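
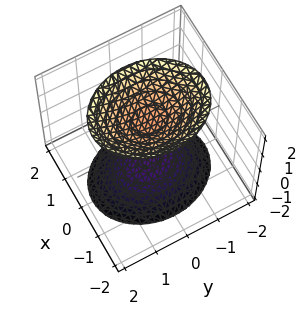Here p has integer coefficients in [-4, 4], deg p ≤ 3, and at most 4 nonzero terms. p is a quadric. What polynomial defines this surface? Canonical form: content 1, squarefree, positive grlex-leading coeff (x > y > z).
3*x^2 + 2*y^2 - 2*z^2 + 3

(a) There are 2 components. Treating them together as one polynomial.
(b) Degree: two sheets facing apart; a quadric, so deg p = 2.
(c) Symmetries: it's symmetric under y → −y, forcing even powers of y; the z ↦ −z reflection is a symmetry, so z appears only in even powers; mirror symmetry x ↦ −x ⇒ only even powers of x.
(d) Reading off the gridlines: it misses every integer gridline on the x-axis; the surface avoids every integer y-axis point in the box.
(e) Together with the visible shape, these determine p as stated.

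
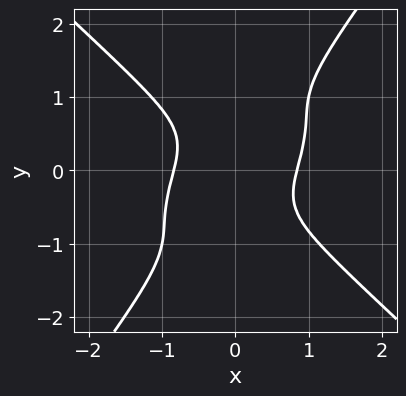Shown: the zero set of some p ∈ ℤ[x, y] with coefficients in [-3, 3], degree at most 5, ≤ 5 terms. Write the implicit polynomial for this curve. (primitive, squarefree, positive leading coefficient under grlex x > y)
2*x^4 - 2*x^3*y + 3*x*y^3 - 2*y^4 - 1

First, degree: no degree-3 curve has this shape, so deg p = 4.
Then, observable constraints: no y-intercept at any integer in the box.
Finally, assembling these constraints gives the stated polynomial.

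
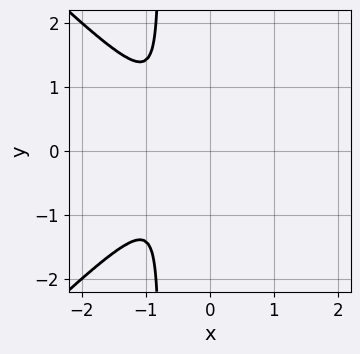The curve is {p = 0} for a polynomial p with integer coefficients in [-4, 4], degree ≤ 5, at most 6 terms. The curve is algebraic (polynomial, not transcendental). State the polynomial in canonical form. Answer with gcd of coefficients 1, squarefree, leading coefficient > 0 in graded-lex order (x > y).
2*x^4 - 2*x^2*y^2 + x*y^2 + 2*y^2

Degree: no degree-3 curve has this shape, so deg p = 4.
Symmetries: the y ↦ −y reflection is a symmetry, so y appears only in even powers.
Fitting integer coefficients to these (and the overall shape) gives p.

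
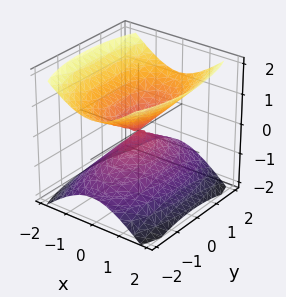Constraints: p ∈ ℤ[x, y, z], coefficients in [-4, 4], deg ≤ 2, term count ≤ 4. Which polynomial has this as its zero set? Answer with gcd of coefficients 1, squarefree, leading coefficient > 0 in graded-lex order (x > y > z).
3*x^2 + y^2 - 3*z^2

(a) I count 2 distinct pieces. Treating them together as one polynomial.
(b) Degree: two nappes meeting at a single point; a quadric, so deg p = 2.
(c) Symmetries: mirror symmetry z ↦ −z ⇒ only even powers of z; it's symmetric under y → −y, forcing even powers of y; the x ↦ −x reflection is a symmetry, so x appears only in even powers.
(d) Checking where it meets the axes: it crosses the z-axis at the gridline z = 0; it meets the x-axis at x = 0 (among the integer gridlines).
(e) Solving for integer coefficients yields p as stated.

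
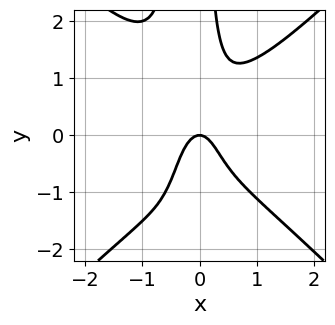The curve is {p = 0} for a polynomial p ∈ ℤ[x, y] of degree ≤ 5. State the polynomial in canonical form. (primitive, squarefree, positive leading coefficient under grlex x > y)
3*x^4 - 3*x^2*y^2 - x*y^2 + 3*x^2 + y

(a) Degree: the shape is more complex than any degree-3 curve, so deg p = 4.
(b) Against the integer gridlines: it meets the x-axis at x = 0 (among the integer gridlines); one y-axis crossing is at y = 0.
(c) Solving for integer coefficients yields p as stated.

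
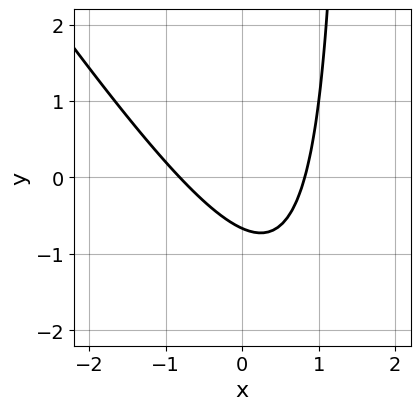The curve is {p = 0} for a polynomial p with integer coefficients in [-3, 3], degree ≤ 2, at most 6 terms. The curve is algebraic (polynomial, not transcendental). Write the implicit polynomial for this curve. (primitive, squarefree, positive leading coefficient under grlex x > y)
First, deg p = 2. The shape is more complex than any degree-1 curve.
Finally, the integer polynomial consistent with all of this is the stated p.

3*x^2 + 2*x*y - 3*y - 2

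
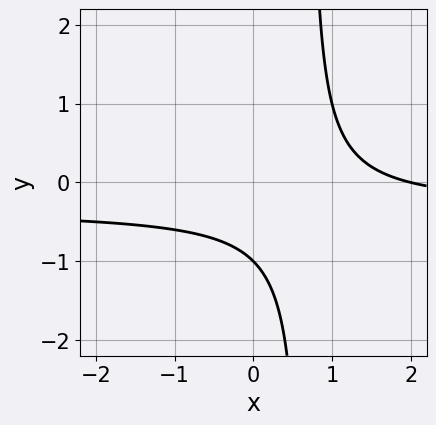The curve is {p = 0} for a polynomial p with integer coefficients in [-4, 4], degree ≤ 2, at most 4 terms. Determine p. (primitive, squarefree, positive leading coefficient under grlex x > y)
3*x*y + x - 2*y - 2

1. The degree is 2 — a generic line meets the curve in up to 2 points.
2. Against the integer gridlines: it meets the y-axis at y = -1 (among the integer gridlines); one x-axis crossing is at x = 2.
3. Putting this together gives p.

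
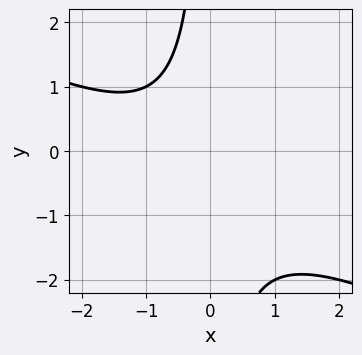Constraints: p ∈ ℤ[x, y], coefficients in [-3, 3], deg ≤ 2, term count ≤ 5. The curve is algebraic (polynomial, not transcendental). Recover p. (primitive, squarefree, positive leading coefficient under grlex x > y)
x^2 + 2*x*y + x + 2

First, degree: a generic line meets the curve in up to 2 points, so deg p = 2.
Next, from the axis intercepts and sections: no x-intercept at any integer in the box; the curve avoids every integer y-axis point in the box.
Finally, solving for integer coefficients yields p as stated.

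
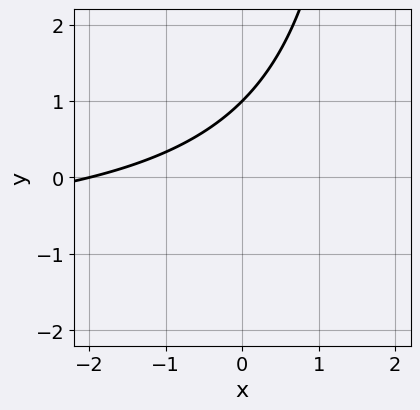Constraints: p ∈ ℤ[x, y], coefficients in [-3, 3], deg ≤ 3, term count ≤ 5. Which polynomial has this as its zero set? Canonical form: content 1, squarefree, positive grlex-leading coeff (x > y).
x*y + x - 2*y + 2

1. deg p = 2.
2. From the visible intercepts: one x-axis crossing is at x = -2; one y-axis crossing is at y = 1.
3. The integer polynomial consistent with all of this is the stated p.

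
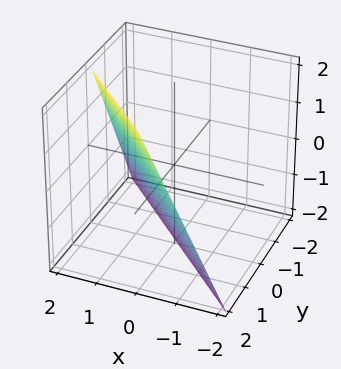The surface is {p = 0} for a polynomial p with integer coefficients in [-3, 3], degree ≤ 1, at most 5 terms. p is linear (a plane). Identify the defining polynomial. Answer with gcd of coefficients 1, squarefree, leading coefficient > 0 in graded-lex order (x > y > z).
The degree is 1 — the surface is flat (a plane).
Observable constraints: one x-axis crossing is at x = 1; one y-axis crossing is at y = 1; it meets the z-axis at z = -2 (among the integer gridlines).
Together with the visible shape, these determine p as stated.

2*x + 2*y - z - 2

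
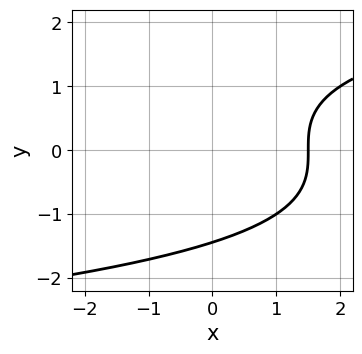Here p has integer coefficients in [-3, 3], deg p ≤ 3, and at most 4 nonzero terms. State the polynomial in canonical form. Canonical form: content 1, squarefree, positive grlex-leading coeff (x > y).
y^3 - 2*x + 3

First, deg p = 3.
Finally, putting this together gives p.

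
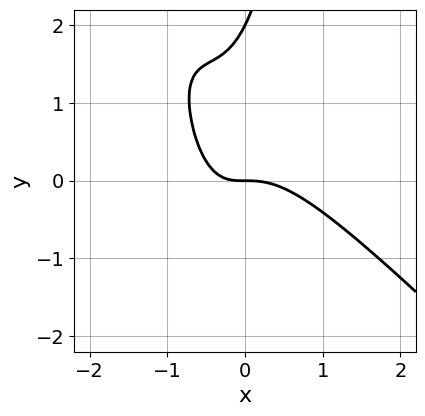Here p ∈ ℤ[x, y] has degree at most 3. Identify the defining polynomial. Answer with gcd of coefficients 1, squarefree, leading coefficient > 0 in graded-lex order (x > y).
3*x^3 + 3*x^2*y + 2*x*y - y^2 + 2*y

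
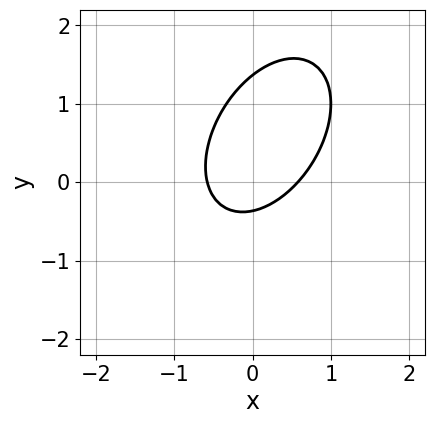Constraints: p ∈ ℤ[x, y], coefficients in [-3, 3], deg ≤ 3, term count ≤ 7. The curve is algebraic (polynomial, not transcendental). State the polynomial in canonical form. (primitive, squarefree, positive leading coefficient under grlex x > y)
1. The degree is 2 — a generic line meets the curve in up to 2 points.
2. Putting this together gives p.

3*x^2 - 2*x*y + 2*y^2 - 2*y - 1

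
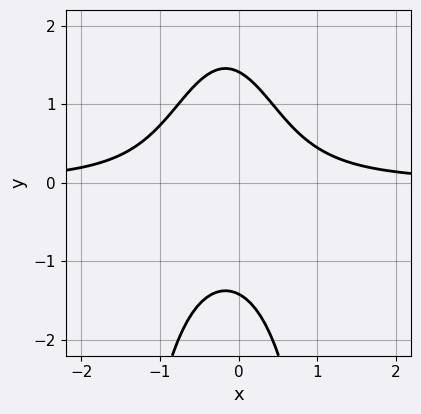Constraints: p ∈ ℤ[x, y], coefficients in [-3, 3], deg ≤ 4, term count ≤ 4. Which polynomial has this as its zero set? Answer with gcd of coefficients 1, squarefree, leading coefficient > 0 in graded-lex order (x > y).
1. Degree: the shape is more complex than any degree-2 curve, so deg p = 3.
2. Against the integer gridlines: no x-intercept at any integer in the box.
3. These observations pin down the coefficients.

3*x^2*y + x*y + y^2 - 2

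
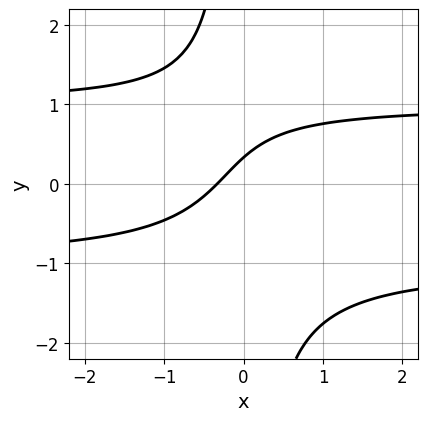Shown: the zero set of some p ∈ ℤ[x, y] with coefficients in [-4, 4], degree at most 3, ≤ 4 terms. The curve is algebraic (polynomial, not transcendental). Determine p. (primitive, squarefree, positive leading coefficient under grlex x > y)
3*x*y^2 - 3*x + 3*y - 1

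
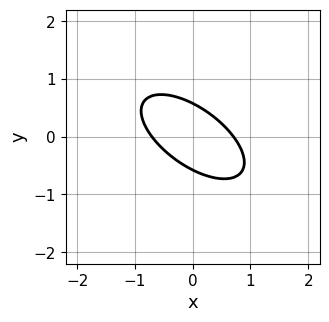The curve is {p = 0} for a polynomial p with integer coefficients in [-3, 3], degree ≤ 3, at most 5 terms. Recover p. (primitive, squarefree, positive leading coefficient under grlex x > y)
First, the degree is 2 — a generic line meets the curve in up to 2 points.
Finally, the integer polynomial consistent with all of this is the stated p.

2*x^2 + 3*x*y + 3*y^2 - 1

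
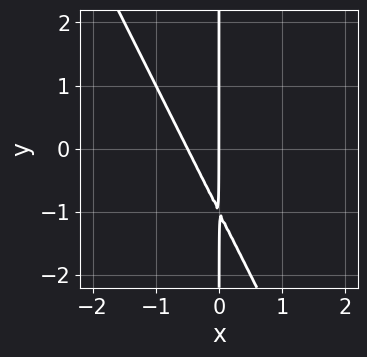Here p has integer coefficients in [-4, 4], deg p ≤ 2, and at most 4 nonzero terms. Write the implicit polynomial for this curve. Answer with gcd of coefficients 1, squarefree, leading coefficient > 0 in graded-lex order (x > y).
(a) deg p = 2.
(b) Checking where it meets the axes: every point of the y-axis in the box is on the curve; one x-axis crossing is at x = 0.
(c) The integer polynomial consistent with all of this is the stated p.

2*x^2 + x*y + x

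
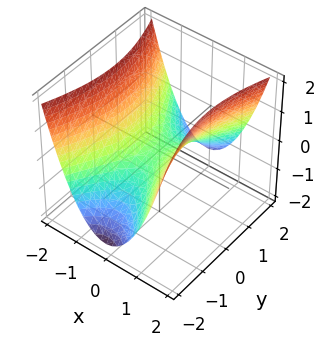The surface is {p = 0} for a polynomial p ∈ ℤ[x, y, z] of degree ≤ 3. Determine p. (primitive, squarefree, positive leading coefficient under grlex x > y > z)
(a) The degree is 2 — a saddle surface; a quadric.
(b) Symmetries: mirror symmetry x ↦ −x ⇒ only even powers of x; mirror symmetry y ↦ −y ⇒ only even powers of y.
(c) Observable constraints: it crosses the y-axis at the gridline y = 0; it crosses the x-axis at the gridline x = 0; it crosses the z-axis at the gridline z = 0.
(d) The integer polynomial consistent with all of this is the stated p.

3*x^2 - y^2 - 3*z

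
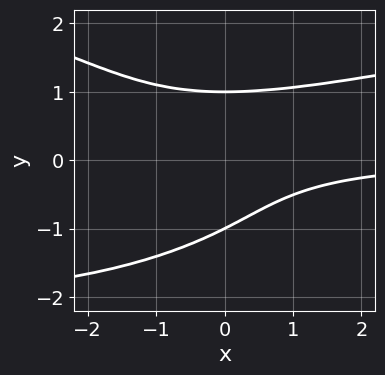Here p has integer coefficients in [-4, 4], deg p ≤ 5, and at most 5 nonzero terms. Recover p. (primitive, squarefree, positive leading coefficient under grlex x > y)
deg p = 4. No degree-3 curve has this shape.
Checking where it meets the axes: the curve avoids every integer x-axis point in the box; the y-axis gridline crossings are at y ∈ {-1, 1}.
Matching integer coefficients to the picture gives p.

3*y^4 - x^2*y + 3*x*y^2 - 3*x*y - 3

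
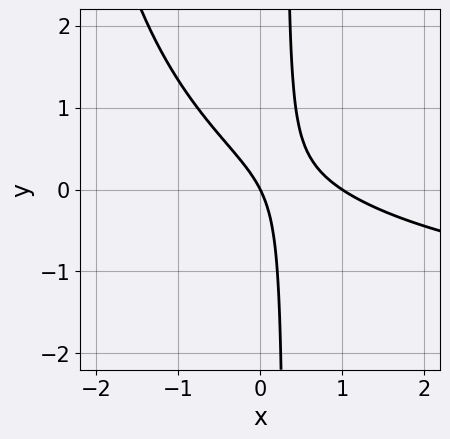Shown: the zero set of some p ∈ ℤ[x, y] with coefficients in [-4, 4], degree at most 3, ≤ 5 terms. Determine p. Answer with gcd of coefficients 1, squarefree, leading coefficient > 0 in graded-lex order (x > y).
deg p = 3.
Against the integer gridlines: among the integer gridlines, it crosses the x-axis at x ∈ {0, 1}; one y-axis crossing is at y = 0.
Fitting integer coefficients to these (and the overall shape) gives p.

x^2*y + 2*x^2 + 3*x*y - 2*x - y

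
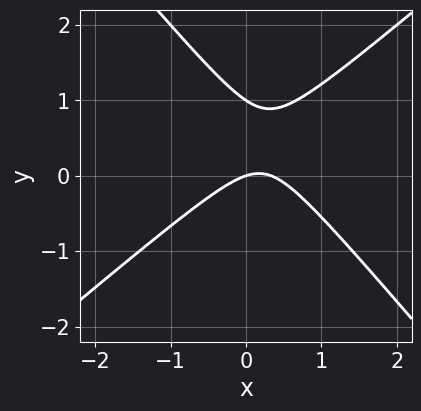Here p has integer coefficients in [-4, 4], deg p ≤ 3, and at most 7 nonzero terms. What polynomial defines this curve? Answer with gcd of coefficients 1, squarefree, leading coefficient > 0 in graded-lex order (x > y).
1. deg p = 2.
2. Against the integer gridlines: among the integer gridlines, it crosses the y-axis at y ∈ {0, 1}; it crosses the x-axis at the gridline x = 0.
3. Matching integer coefficients to the picture gives p.

3*x^2 - x*y - 3*y^2 - x + 3*y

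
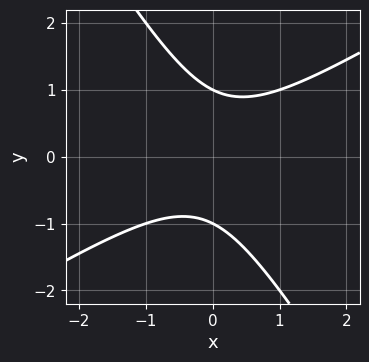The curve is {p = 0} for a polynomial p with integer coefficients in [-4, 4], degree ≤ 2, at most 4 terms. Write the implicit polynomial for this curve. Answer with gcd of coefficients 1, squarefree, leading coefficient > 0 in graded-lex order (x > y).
x^2 - x*y - y^2 + 1

Degree: a generic line meets the curve in up to 2 points, so deg p = 2.
Observable constraints: the curve avoids every integer x-axis point in the box; the y-axis gridline crossings are at y ∈ {-1, 1}.
Putting this together gives p.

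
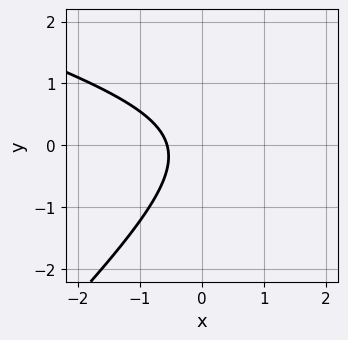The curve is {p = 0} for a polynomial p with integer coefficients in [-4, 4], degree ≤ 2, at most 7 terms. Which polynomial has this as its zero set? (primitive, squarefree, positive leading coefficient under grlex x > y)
(a) deg p = 2. A generic line meets the curve in up to 2 points.
(b) Checking where it meets the axes: the curve avoids every integer y-axis point in the box.
(c) The integer polynomial consistent with all of this is the stated p.

x^2 + 2*x*y - 3*y^2 - 3*x - 2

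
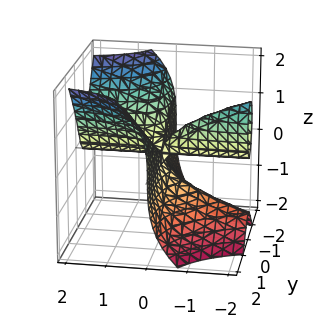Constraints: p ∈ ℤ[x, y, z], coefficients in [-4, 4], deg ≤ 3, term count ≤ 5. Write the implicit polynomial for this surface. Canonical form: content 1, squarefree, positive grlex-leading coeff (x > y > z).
3*x*y^2 - z^3 - x*z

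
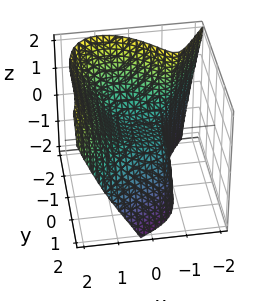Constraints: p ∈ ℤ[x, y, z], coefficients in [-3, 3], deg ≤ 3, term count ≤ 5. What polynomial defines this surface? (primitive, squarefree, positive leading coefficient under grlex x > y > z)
2*x^3 - y^3 + x^2 - 3*x*z - 3*z

First, degree: the shape is more complex than any degree-2 surface, so deg p = 3.
Next, against the integer gridlines: one x-axis crossing is at x = 0; it meets the y-axis at y = 0 (among the integer gridlines).
Finally, fitting integer coefficients to these (and the overall shape) gives p.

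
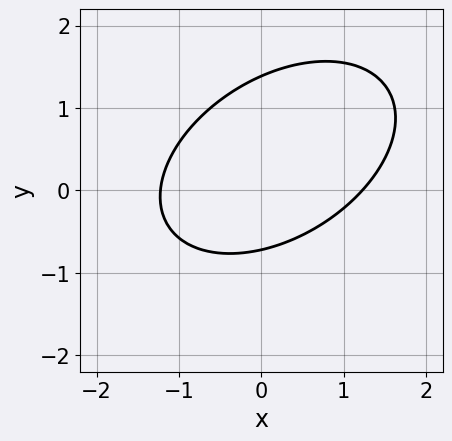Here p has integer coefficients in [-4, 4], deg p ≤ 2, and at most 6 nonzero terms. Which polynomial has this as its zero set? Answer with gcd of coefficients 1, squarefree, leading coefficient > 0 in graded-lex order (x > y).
Degree: a generic line meets the curve in up to 2 points, so deg p = 2.
Matching integer coefficients to the picture gives p.

2*x^2 - 2*x*y + 3*y^2 - 2*y - 3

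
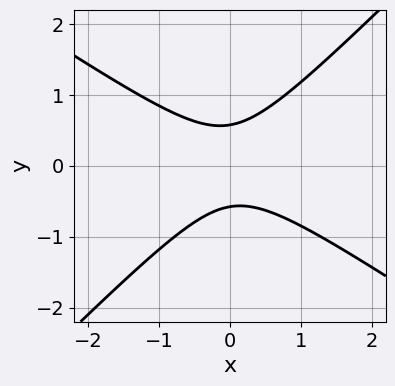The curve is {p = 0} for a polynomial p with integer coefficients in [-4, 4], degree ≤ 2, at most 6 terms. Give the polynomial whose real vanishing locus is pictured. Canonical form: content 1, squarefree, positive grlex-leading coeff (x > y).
Degree: no degree-1 curve has this shape, so deg p = 2.
From the visible intercepts: no x-intercept at any integer in the box.
Matching integer coefficients to the picture gives p.

2*x^2 + x*y - 3*y^2 + 1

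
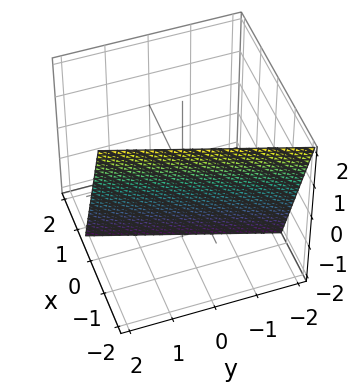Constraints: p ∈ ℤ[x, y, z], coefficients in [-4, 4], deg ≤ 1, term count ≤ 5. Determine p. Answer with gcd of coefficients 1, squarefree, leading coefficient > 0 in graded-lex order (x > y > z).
3*x - y + z + 2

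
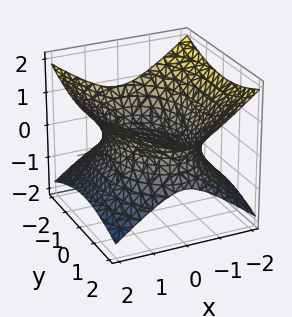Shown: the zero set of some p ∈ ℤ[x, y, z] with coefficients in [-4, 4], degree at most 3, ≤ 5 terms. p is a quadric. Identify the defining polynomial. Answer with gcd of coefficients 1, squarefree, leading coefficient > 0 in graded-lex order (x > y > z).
2*x^2 + y^2 - 3*z^2 - 3

First, degree: an hourglass — one-sheet hyperboloid; a quadric, so deg p = 2.
Then, symmetries: the z ↦ −z reflection is a symmetry, so z appears only in even powers; the x ↦ −x reflection is a symmetry, so x appears only in even powers; mirror symmetry y ↦ −y ⇒ only even powers of y.
Next, reading off the gridlines: no z-intercept at any integer in the box.
Finally, the integer polynomial consistent with all of this is the stated p.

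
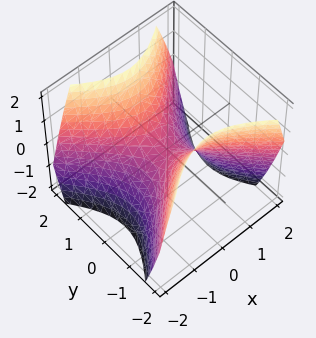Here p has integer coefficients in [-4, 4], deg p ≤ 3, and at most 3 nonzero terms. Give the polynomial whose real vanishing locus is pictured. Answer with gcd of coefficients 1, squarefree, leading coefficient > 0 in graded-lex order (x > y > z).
x^2 - y^2 + z

1. Degree: a hyperbolic paraboloid; a quadric, so deg p = 2.
2. Symmetries: the x ↦ −x reflection is a symmetry, so x appears only in even powers; the y ↦ −y reflection is a symmetry, so y appears only in even powers.
3. Against the integer gridlines: one z-axis crossing is at z = 0; one y-axis crossing is at y = 0; it crosses the x-axis at the gridline x = 0.
4. Putting this together gives p.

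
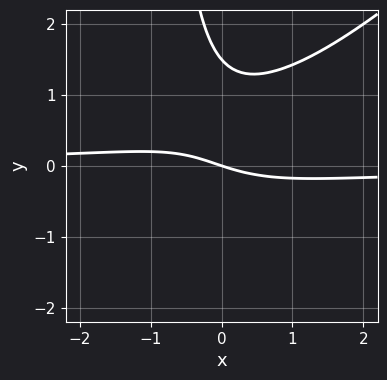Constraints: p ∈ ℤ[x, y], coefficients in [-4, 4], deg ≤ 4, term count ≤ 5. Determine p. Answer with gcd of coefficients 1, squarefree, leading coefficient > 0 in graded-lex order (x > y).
2*x^2*y - 2*x*y^2 - 2*y^2 + x + 3*y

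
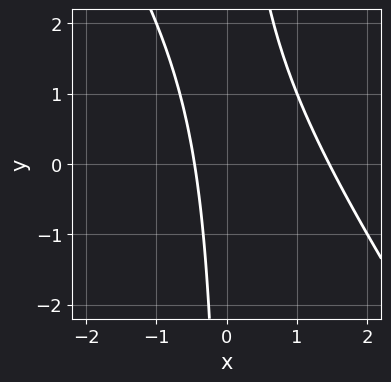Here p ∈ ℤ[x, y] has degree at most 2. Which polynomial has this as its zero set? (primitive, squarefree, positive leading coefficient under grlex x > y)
3*x^2 + 2*x*y - 3*x - 2

(a) deg p = 2.
(b) Checking where it meets the axes: the curve avoids every integer y-axis point in the box.
(c) Solving for integer coefficients yields p as stated.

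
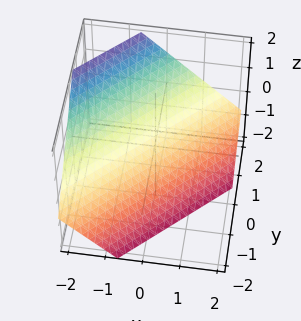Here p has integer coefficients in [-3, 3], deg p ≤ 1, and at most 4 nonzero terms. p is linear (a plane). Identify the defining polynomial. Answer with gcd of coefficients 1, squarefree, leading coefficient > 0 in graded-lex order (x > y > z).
3*x - 3*y + 3*z + 2

1. Degree: every cross-section is a straight line — this is a plane, so deg p = 1.
2. Solving for integer coefficients yields p as stated.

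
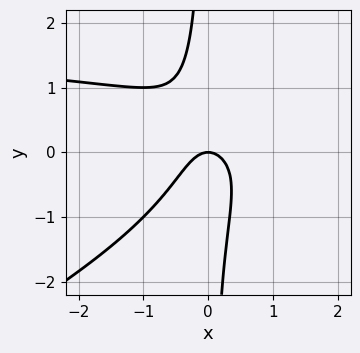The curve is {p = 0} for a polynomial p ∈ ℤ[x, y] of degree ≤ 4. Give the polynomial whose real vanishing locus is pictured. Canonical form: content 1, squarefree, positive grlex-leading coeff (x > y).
1. deg p = 3.
2. Against the integer gridlines: it meets the y-axis at y = 0 (among the integer gridlines); it meets the x-axis at x = 0 (among the integer gridlines).
3. Solving for integer coefficients yields p as stated.

x^2*y - 2*x*y^2 - 2*x^2 - y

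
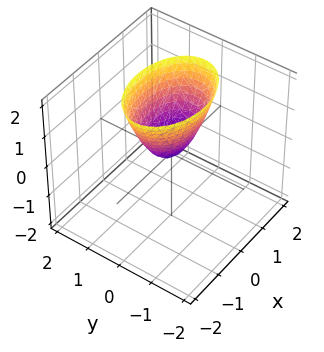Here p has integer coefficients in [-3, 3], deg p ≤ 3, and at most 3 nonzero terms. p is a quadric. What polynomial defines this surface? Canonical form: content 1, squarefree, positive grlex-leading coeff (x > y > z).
(a) Degree: a paraboloid; a quadric, so deg p = 2.
(b) Symmetries: mirror symmetry x ↦ −x ⇒ only even powers of x; the y ↦ −y reflection is a symmetry, so y appears only in even powers.
(c) Checking where it meets the axes: it crosses the x-axis at the gridline x = 0; it crosses the z-axis at the gridline z = 0; one y-axis crossing is at y = 0.
(d) These observations pin down the coefficients.

x^2 + 2*y^2 - z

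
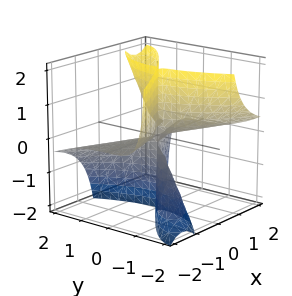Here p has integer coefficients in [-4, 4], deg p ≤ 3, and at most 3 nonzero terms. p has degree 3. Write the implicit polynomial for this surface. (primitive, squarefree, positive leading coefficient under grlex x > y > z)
1. The picture has 2 separate pieces. They look like related sheets of one shape, so recover p as a whole.
2. Degree: a generic line meets the surface in up to 3 points, so deg p = 3.
3. Checking where it meets the axes: one y-axis crossing is at y = 0; the visible x-axis segment lies entirely on the surface; the visible z-axis segment lies entirely on the surface.
4. Together with the visible shape, these determine p as stated.

2*x^2*z - 3*x*y*z + y^3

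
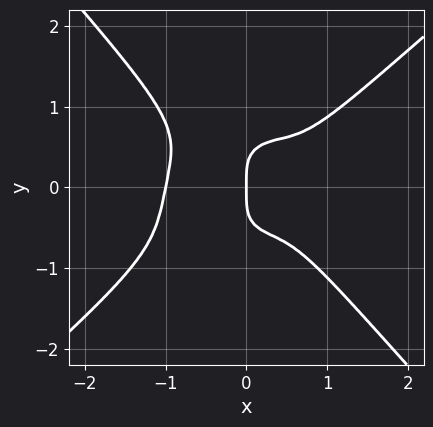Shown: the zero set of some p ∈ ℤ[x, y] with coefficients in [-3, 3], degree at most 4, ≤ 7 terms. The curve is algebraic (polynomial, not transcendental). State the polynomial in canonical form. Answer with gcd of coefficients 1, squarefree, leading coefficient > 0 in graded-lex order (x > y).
2*x^4 - x^3*y - 2*y^4 - x^2 + x

Degree: no degree-3 curve has this shape, so deg p = 4.
Reading off the gridlines: the x-axis gridline crossings are at x ∈ {-1, 0}; it meets the y-axis at y = 0 (among the integer gridlines).
Putting this together gives p.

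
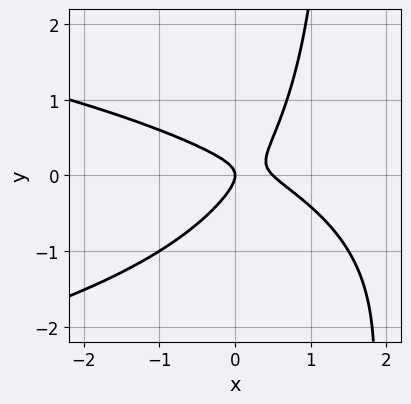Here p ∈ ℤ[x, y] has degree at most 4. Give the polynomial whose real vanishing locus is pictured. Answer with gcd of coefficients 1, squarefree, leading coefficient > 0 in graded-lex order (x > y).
2*x*y^2 + 2*x^2 + 2*x*y - 3*y^2 - x

1. Degree: a generic line meets the curve in up to 3 points, so deg p = 3.
2. Checking where it meets the axes: it meets the y-axis at y = 0 (among the integer gridlines); one x-axis crossing is at x = 0.
3. The integer polynomial consistent with all of this is the stated p.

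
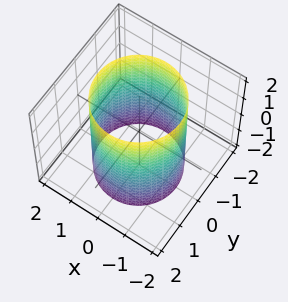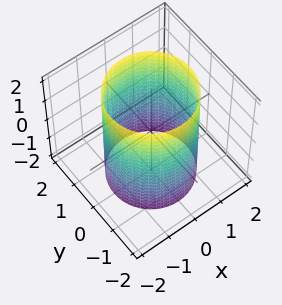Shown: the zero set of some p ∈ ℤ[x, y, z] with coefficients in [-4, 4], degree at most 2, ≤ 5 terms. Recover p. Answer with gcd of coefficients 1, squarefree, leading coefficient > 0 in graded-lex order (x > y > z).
x^2 + y^2 - 2

First, deg p = 2.
Then, symmetries: it's symmetric under z → −z, forcing even powers of z; every cross-section ⟂ z is a circle, so x, y appear only via x² + y².
Next, observable constraints: it misses every integer gridline on the z-axis; a circular section at z = -1 has radius between 1 and 2.
Finally, assembling these constraints gives the stated polynomial.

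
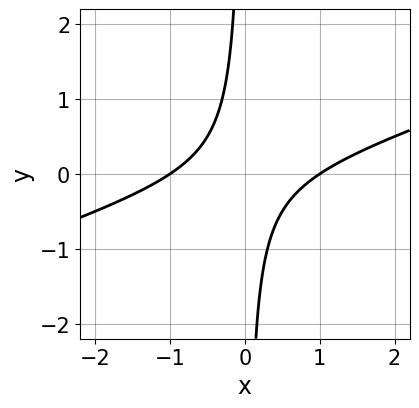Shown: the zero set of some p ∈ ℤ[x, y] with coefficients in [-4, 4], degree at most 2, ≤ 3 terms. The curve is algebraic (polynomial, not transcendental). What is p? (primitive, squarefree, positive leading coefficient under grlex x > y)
Degree: a generic line meets the curve in up to 2 points, so deg p = 2.
Reading off the gridlines: the curve avoids every integer y-axis point in the box; the x-axis gridline crossings are at x ∈ {-1, 1}.
Putting this together gives p.

x^2 - 3*x*y - 1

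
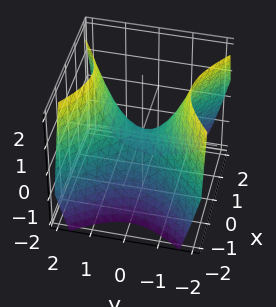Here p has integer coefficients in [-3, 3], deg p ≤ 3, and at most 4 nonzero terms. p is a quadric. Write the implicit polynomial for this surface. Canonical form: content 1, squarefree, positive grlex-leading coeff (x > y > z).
First, the degree is 2 — a saddle surface; a quadric.
Then, symmetries: mirror symmetry x ↦ −x ⇒ only even powers of x; mirror symmetry y ↦ −y ⇒ only even powers of y.
Then, reading off the gridlines: it crosses the z-axis at the gridline z = 0; one x-axis crossing is at x = 0; one y-axis crossing is at y = 0.
Finally, these observations pin down the coefficients.

x^2 - y^2 + z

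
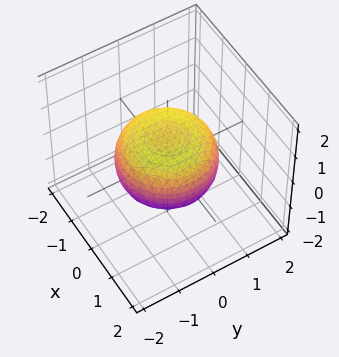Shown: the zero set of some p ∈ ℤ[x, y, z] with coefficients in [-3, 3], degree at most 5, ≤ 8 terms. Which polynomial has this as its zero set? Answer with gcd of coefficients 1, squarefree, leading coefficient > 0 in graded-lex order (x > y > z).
deg p = 4.
Symmetries: the z-axis is an axis of rotation, so x and y enter only as x² + y².
Checking where it meets the axes: a circular section at z = 0 has radius between 1 and 2.
The integer polynomial consistent with all of this is the stated p.

x^4 + 2*x^2*y^2 + y^4 - x^2 - y^2 + 2*z^2 - 1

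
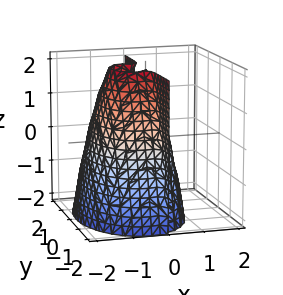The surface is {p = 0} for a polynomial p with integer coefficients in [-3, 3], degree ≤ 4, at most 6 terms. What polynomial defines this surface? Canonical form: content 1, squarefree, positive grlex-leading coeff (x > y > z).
(a) The picture has 2 separate pieces.
(b) Degree: a generic line meets the surface in up to 3 points, so deg p = 3.
(c) From the visible intercepts: the visible y-axis segment lies entirely on the surface; one x-axis crossing is at x = 0.
(d) Together with the visible shape, these determine p as stated.

2*x^3 + x*y^2 + 2*x^2 + x*z - 2*x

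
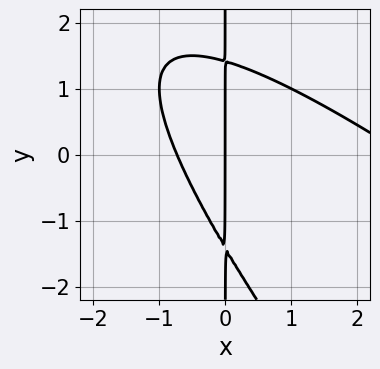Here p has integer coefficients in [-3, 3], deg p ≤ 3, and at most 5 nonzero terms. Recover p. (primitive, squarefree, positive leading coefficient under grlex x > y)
Degree: no degree-2 curve has this shape, so deg p = 3.
From the visible intercepts: one x-axis crossing is at x = 0; the visible y-axis segment lies entirely on the curve.
Solving for integer coefficients yields p as stated.

x^3 + 2*x^2*y + x*y^2 - 2*x^2 - 2*x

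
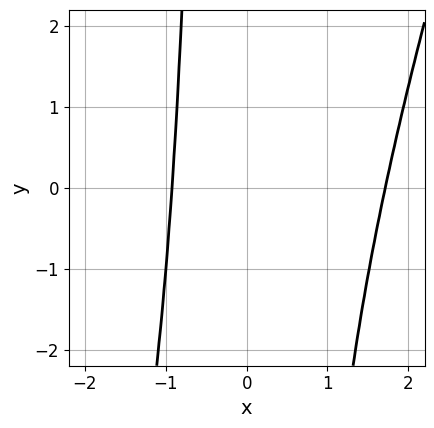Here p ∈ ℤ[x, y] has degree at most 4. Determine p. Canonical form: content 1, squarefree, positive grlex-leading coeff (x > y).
3*x^4 - x^3*y - 3*x^3 - 3*x^2 - 2

1. The degree is 4 — the shape is more complex than any degree-3 curve.
2. Observable constraints: it misses every integer gridline on the y-axis.
3. Matching integer coefficients to the picture gives p.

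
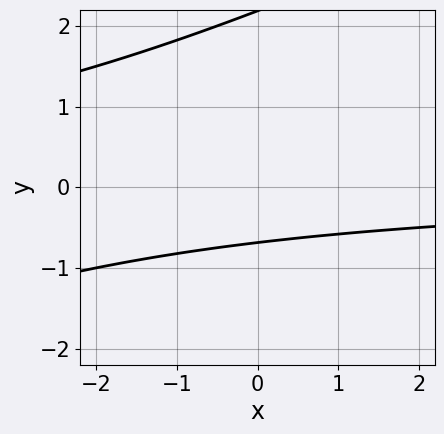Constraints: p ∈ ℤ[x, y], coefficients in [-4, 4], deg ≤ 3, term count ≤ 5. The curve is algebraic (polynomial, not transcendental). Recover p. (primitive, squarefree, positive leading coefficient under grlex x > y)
x*y - 2*y^2 + 3*y + 3

Degree: the shape is more complex than any degree-1 curve, so deg p = 2.
From the axis intercepts and sections: it misses every integer gridline on the x-axis.
The integer polynomial consistent with all of this is the stated p.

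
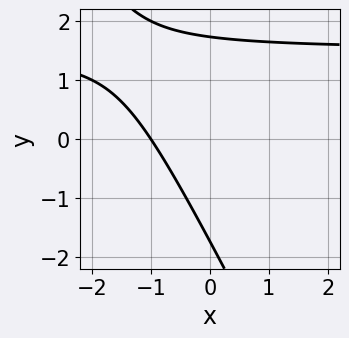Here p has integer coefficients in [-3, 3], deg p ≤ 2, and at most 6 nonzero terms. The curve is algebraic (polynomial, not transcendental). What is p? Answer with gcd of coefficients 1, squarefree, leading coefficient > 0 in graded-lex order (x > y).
2*x*y + y^2 - 3*x - 3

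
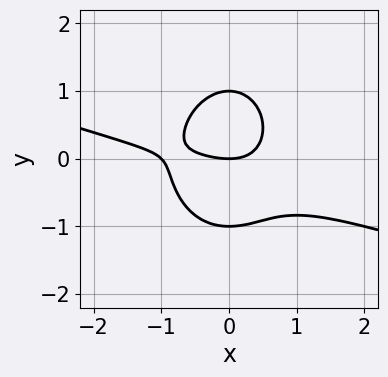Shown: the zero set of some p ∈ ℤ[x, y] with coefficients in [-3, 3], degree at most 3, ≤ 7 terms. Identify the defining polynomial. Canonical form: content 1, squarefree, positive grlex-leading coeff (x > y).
1. The degree is 3 — the shape is more complex than any degree-2 curve.
2. From the axis intercepts and sections: the x-axis gridline crossings are at x ∈ {-1, 0}; among the integer gridlines, it crosses the y-axis at y ∈ {-1, 0, 1}.
3. The integer polynomial consistent with all of this is the stated p.

x^3 + 3*x^2*y + 2*y^3 + x^2 - 2*y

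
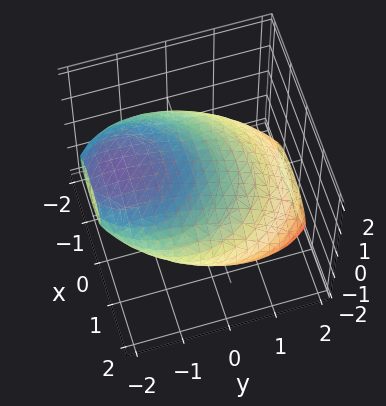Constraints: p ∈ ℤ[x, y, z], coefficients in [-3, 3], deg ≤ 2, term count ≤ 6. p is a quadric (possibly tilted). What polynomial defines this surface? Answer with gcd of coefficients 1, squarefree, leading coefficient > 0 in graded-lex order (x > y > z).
1. Degree: the shape is more complex than any degree-1 surface, so deg p = 2.
2. Putting this together gives p.

x^2 + y^2 + 2*y*z + 2*z^2 - 3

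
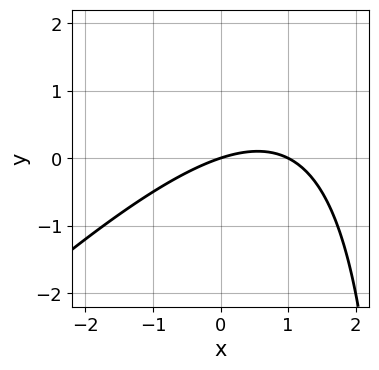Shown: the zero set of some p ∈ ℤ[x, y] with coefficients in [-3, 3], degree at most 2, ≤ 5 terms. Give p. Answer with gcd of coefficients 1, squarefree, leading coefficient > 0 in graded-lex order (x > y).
x^2 - x*y - x + 3*y

(a) The degree is 2 — a generic line meets the curve in up to 2 points.
(b) From the axis intercepts and sections: the x-axis gridline crossings are at x ∈ {0, 1}; it crosses the y-axis at the gridline y = 0.
(c) These observations pin down the coefficients.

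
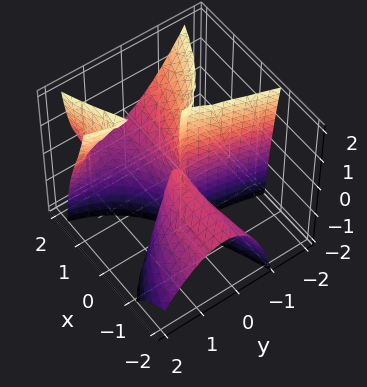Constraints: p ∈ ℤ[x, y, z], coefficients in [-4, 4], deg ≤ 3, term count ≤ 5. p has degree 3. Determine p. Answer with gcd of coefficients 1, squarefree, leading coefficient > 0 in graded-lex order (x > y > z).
1. deg p = 3. No degree-2 surface has this shape.
2. Against the integer gridlines: every point of the x-axis in the box is on the surface; one y-axis crossing is at y = 0; the visible z-axis segment lies entirely on the surface.
3. Solving for integer coefficients yields p as stated.

2*x^2*z - 3*x*y^2 - 2*x*y*z + y^3 + 3*x*y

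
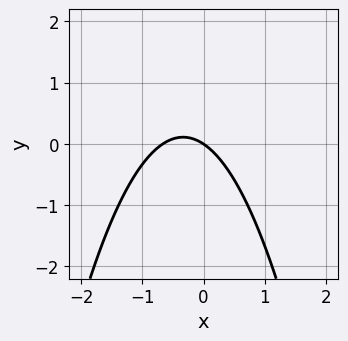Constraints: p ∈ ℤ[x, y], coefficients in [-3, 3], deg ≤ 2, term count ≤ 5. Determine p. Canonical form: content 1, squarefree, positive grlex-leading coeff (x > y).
First, degree: a generic line meets the curve in up to 2 points, so deg p = 2.
Next, checking where it meets the axes: one y-axis crossing is at y = 0; one x-axis crossing is at x = 0.
Finally, the integer polynomial consistent with all of this is the stated p.

3*x^2 + 2*x + 3*y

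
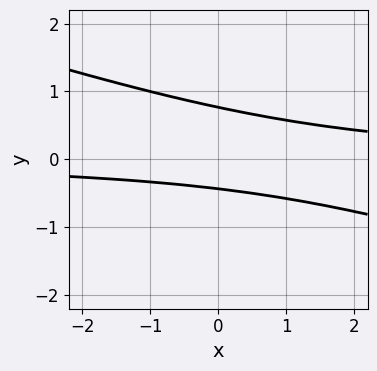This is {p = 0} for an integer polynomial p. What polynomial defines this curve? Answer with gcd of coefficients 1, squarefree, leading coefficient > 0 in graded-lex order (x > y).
x*y + 3*y^2 - y - 1

The degree is 2 — the shape is more complex than any degree-1 curve.
From the axis intercepts and sections: the curve avoids every integer x-axis point in the box.
Together with the visible shape, these determine p as stated.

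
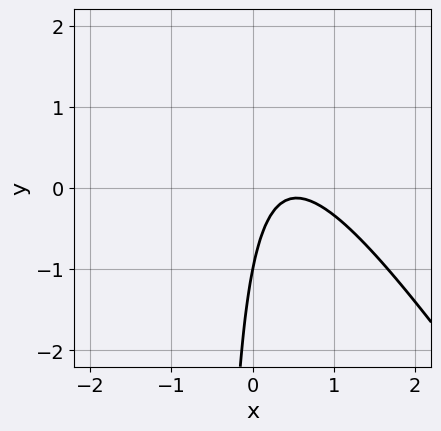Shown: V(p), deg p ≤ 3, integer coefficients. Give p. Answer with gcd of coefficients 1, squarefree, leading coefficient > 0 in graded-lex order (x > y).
First, deg p = 2. The shape is more complex than any degree-1 curve.
Then, observable constraints: one y-axis crossing is at y = -1; the curve avoids every integer x-axis point in the box.
Finally, fitting integer coefficients to these (and the overall shape) gives p.

3*x^2 + 2*x*y - 3*x + y + 1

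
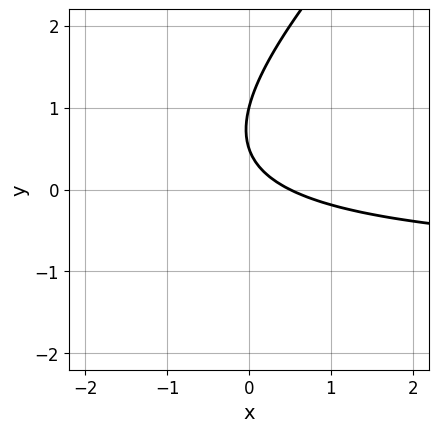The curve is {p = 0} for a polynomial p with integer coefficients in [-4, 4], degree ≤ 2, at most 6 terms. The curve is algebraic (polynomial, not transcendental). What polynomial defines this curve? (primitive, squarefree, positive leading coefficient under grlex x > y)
First, the degree is 2 — no degree-1 curve has this shape.
Then, from the axis intercepts and sections: it crosses the y-axis at the gridline y = 1.
Finally, matching integer coefficients to the picture gives p.

2*x*y - 2*y^2 + 2*x + 3*y - 1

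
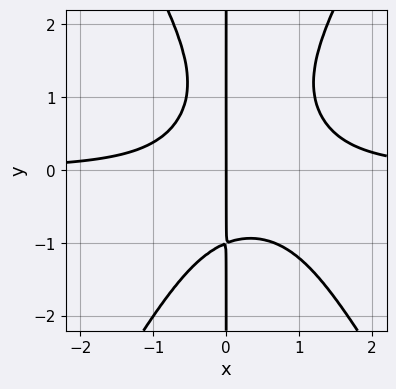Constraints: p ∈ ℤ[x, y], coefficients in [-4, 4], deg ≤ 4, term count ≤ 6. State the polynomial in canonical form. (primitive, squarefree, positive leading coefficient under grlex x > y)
1. The degree is 4 — a generic line meets the curve in up to 4 points.
2. Reading off the gridlines: every point of the y-axis in the box is on the curve; it meets the x-axis at x = 0 (among the integer gridlines).
3. Assembling these constraints gives the stated polynomial.

3*x^3*y - x*y^3 - 2*x^2*y + x*y^2 - 2*x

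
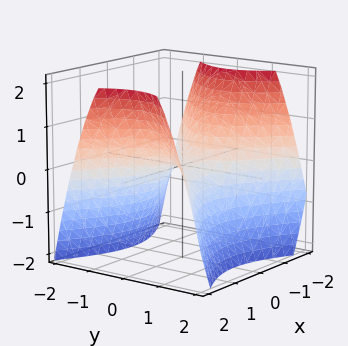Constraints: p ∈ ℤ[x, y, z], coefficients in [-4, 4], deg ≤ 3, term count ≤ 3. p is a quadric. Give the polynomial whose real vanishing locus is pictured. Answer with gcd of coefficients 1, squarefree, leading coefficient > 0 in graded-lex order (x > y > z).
2*x^2 - 3*y^2 - 3*z

(a) deg p = 2.
(b) Symmetries: it's symmetric under y → −y, forcing even powers of y; mirror symmetry x ↦ −x ⇒ only even powers of x.
(c) Reading off the gridlines: one z-axis crossing is at z = 0; it crosses the x-axis at the gridline x = 0; one y-axis crossing is at y = 0.
(d) Matching integer coefficients to the picture gives p.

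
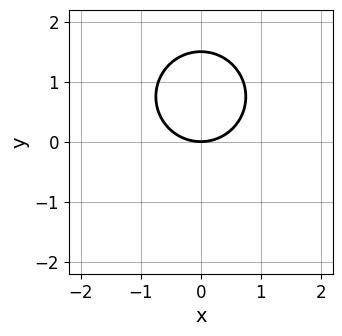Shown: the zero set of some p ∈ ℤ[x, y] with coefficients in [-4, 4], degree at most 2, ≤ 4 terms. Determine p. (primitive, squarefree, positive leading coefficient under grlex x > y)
First, degree: a generic line meets the curve in up to 2 points, so deg p = 2.
Then, symmetries: mirror symmetry x ↦ −x ⇒ only even powers of x.
Next, from the axis intercepts and sections: one x-axis crossing is at x = 0; it crosses the y-axis at the gridline y = 0.
Finally, together with the visible shape, these determine p as stated.

2*x^2 + 2*y^2 - 3*y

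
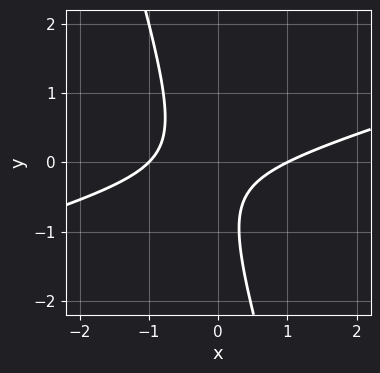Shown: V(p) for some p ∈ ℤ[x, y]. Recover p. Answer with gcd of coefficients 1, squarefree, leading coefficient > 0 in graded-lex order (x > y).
1. deg p = 2.
2. From the visible intercepts: it misses every integer gridline on the y-axis; among the integer gridlines, it crosses the x-axis at x ∈ {-1, 1}.
3. Fitting integer coefficients to these (and the overall shape) gives p.

x^2 - 3*x*y - y^2 - y - 1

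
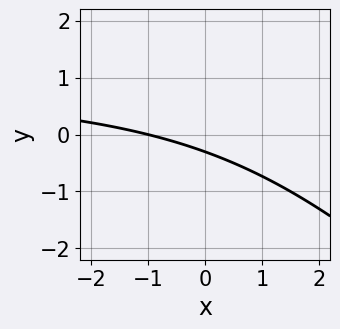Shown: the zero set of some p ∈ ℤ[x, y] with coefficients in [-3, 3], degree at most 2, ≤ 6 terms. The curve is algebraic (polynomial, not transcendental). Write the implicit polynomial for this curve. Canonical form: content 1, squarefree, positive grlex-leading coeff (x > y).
First, degree: the shape is more complex than any degree-1 curve, so deg p = 2.
Then, observable constraints: it crosses the x-axis at the gridline x = -1.
Finally, putting this together gives p.

x*y + y^2 - x - 3*y - 1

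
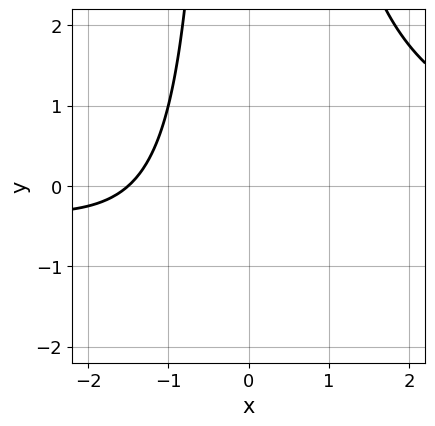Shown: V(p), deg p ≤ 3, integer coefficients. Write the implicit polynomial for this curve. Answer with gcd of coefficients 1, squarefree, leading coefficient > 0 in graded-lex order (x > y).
(a) deg p = 3. The shape is more complex than any degree-2 curve.
(b) From the visible intercepts: it misses every integer gridline on the y-axis.
(c) Putting this together gives p.

x^2*y - 2*x - 3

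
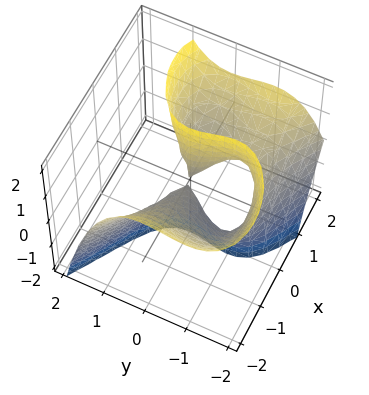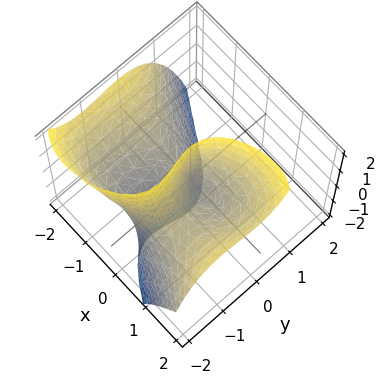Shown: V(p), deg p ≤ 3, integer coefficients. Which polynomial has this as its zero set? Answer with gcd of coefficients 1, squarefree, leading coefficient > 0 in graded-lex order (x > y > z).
deg p = 3. The shape is more complex than any degree-2 surface.
From the visible intercepts: one y-axis crossing is at y = 0; one x-axis crossing is at x = 0.
Matching integer coefficients to the picture gives p. Check: (0, 0, 1) on the z-axis lies on the surface, and p(0, 0, 1) = 0. ✓

x^3 + 2*y^3 - 3*x*z + 3*y^2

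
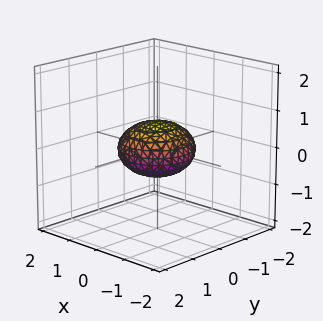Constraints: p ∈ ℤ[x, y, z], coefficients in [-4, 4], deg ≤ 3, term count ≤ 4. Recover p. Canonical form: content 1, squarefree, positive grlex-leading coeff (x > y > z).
1. The degree is 2 — the shape is more complex than any degree-1 surface.
2. Symmetries: every cross-section ⟂ z is a circle, so x, y appear only via x² + y².
3. Observable constraints: among the integer gridlines, it crosses the y-axis at y ∈ {-1, 1}; among the integer gridlines, it crosses the x-axis at x ∈ {-1, 1}; a circular section at z = 0 has radius exactly 1.
4. Matching integer coefficients to the picture gives p.

x^2 + y^2 + 2*z^2 - 1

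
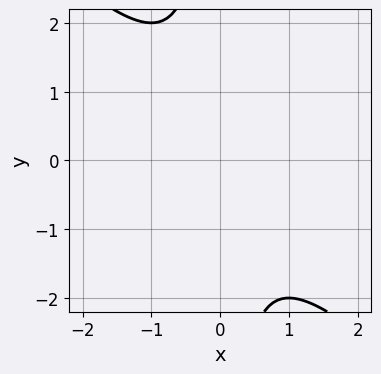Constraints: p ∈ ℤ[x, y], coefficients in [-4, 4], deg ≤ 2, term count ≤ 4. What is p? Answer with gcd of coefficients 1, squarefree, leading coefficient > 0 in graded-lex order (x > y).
First, deg p = 2. No degree-1 curve has this shape.
Next, against the integer gridlines: it misses every integer gridline on the y-axis; it misses every integer gridline on the x-axis.
Finally, together with the visible shape, these determine p as stated.

x^2 + x*y + 1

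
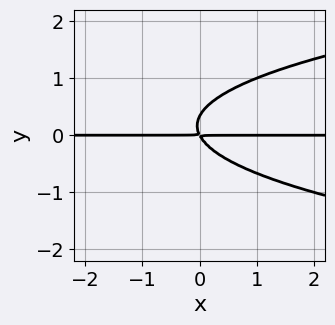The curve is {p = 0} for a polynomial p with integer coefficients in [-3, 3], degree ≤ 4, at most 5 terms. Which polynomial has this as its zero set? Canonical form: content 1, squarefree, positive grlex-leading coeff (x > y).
1. The degree is 3 — the shape is more complex than any degree-2 curve.
2. From the visible intercepts: the visible x-axis segment lies entirely on the curve.
3. Together with the visible shape, these determine p as stated.

3*y^3 - 2*x*y - y^2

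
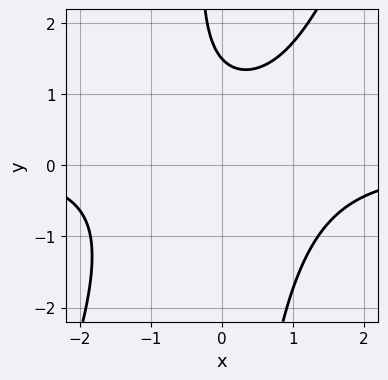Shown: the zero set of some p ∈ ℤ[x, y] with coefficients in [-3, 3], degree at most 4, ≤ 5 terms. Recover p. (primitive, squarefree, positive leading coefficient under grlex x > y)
2*x^2*y - x*y^2 - 2*y + 3

The degree is 3 — a generic line meets the curve in up to 3 points.
From the visible intercepts: no x-intercept at any integer in the box.
Fitting integer coefficients to these (and the overall shape) gives p.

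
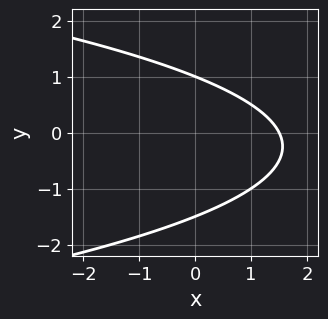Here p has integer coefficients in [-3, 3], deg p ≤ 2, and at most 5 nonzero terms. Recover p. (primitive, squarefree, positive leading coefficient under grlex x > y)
First, the degree is 2 — the shape is more complex than any degree-1 curve.
Next, reading off the gridlines: one y-axis crossing is at y = 1.
Finally, matching integer coefficients to the picture gives p.

2*y^2 + 2*x + y - 3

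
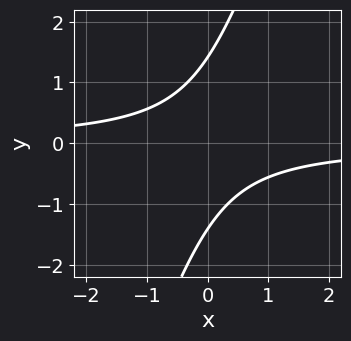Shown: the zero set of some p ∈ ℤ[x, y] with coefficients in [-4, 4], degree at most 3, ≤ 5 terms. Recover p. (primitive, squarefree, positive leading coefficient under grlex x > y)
3*x*y - y^2 + 2

(a) deg p = 2.
(b) Observable constraints: no x-intercept at any integer in the box.
(c) The integer polynomial consistent with all of this is the stated p.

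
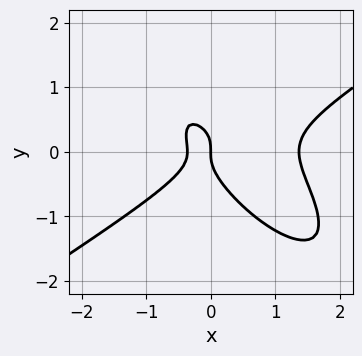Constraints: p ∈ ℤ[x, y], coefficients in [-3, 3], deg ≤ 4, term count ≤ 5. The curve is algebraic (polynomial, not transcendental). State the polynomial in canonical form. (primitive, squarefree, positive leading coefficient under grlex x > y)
First, degree: no degree-2 curve has this shape, so deg p = 3.
Next, reading off the gridlines: one x-axis crossing is at x = 0; it crosses the y-axis at the gridline y = 0.
Finally, these observations pin down the coefficients.

2*x^3 - 3*x*y^2 - 3*y^3 - 2*x^2 - x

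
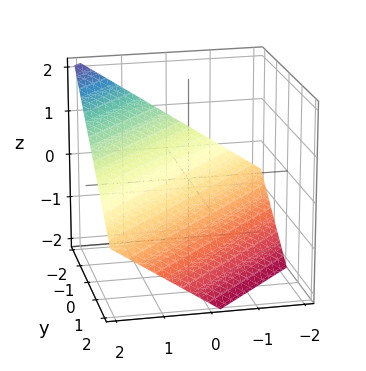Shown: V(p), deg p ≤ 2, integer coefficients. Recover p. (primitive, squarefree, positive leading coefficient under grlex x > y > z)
(a) Degree: the surface is flat (a plane), so deg p = 1.
(b) From the axis intercepts and sections: it meets the y-axis at y = -1 (among the integer gridlines); one x-axis crossing is at x = 1.
(c) These observations pin down the coefficients.

2*x - 2*y - 3*z - 2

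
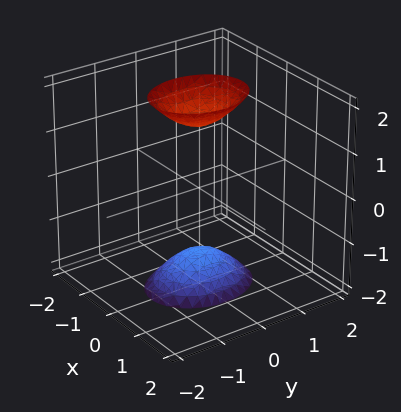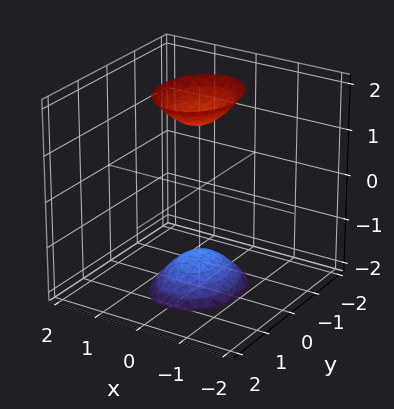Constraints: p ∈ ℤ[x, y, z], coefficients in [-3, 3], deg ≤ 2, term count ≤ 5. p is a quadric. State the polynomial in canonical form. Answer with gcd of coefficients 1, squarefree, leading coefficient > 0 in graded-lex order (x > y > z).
3*x^2 + 2*y^2 - z^2 + 2

First, there are 2 components. Treating them together as one polynomial.
Then, the degree is 2 — two separate bowl-shaped sheets opening away from each other; a quadric.
Next, symmetries: the z ↦ −z reflection is a symmetry, so z appears only in even powers; the x ↦ −x reflection is a symmetry, so x appears only in even powers; the y ↦ −y reflection is a symmetry, so y appears only in even powers.
Next, from the visible intercepts: it misses every integer gridline on the y-axis; it misses every integer gridline on the x-axis.
Finally, assembling these constraints gives the stated polynomial.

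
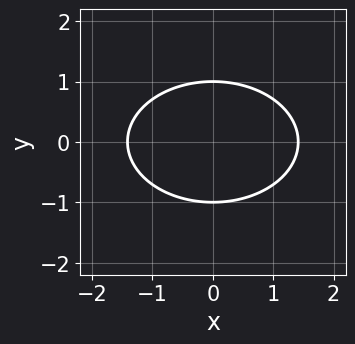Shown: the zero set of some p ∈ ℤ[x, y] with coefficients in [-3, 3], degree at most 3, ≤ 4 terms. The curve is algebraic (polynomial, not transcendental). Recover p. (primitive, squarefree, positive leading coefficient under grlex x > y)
The degree is 2 — a generic line meets the curve in up to 2 points.
Symmetries: it's symmetric under y → −y, forcing even powers of y; the x ↦ −x reflection is a symmetry, so x appears only in even powers.
Observable constraints: among the integer gridlines, it crosses the y-axis at y ∈ {-1, 1}.
Putting this together gives p.

x^2 + 2*y^2 - 2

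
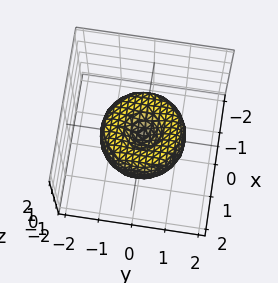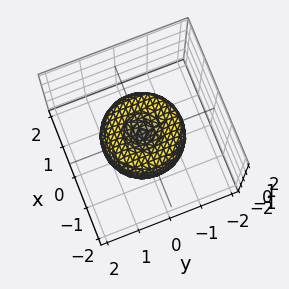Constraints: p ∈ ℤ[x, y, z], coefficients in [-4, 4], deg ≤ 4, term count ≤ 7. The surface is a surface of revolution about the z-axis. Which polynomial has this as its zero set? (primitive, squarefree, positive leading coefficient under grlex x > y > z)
The degree is 4 — no degree-3 surface has this shape.
By symmetry, every cross-section ⟂ z is a circle, so x, y appear only via x² + y².
Observable constraints: it crosses the x-axis at the gridline x = 0; it crosses the y-axis at the gridline y = 0; a circular section at z = 0 has radius between 1 and 2.
These observations pin down the coefficients.

2*x^4 + 4*x^2*y^2 + 2*y^4 - 3*x^2 - 3*y^2 + 2*z^2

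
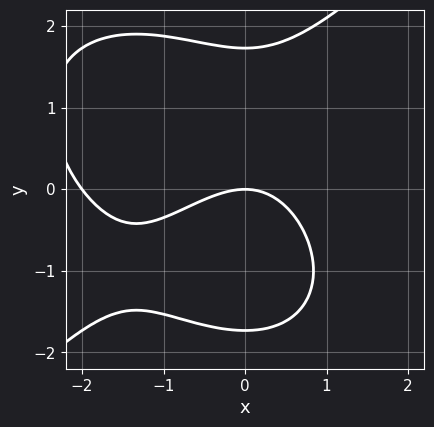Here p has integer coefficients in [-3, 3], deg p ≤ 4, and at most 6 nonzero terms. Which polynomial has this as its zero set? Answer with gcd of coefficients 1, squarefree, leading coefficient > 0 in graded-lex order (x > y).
1. deg p = 3. A generic line meets the curve in up to 3 points.
2. Checking where it meets the axes: one y-axis crossing is at y = 0; among the integer gridlines, it crosses the x-axis at x ∈ {-2, 0}.
3. Fitting integer coefficients to these (and the overall shape) gives p.

x^3 - y^3 + 2*x^2 + 3*y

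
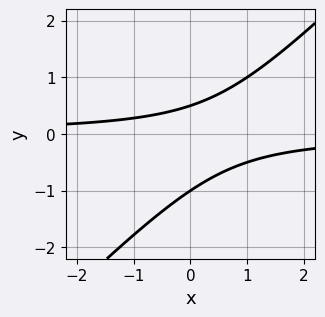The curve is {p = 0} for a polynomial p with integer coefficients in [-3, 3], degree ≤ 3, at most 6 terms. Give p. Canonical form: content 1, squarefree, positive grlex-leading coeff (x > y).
First, degree: the shape is more complex than any degree-1 curve, so deg p = 2.
Then, checking where it meets the axes: it crosses the y-axis at the gridline y = -1; the curve avoids every integer x-axis point in the box.
Finally, the integer polynomial consistent with all of this is the stated p.

2*x*y - 2*y^2 - y + 1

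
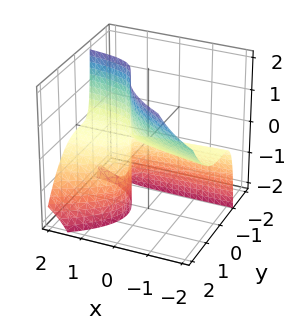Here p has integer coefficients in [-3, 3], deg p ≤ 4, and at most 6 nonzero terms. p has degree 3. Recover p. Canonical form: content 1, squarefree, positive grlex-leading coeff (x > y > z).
2*x*y*z + 2*y^3 + 2*x*z - z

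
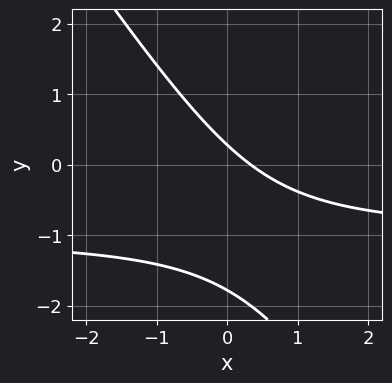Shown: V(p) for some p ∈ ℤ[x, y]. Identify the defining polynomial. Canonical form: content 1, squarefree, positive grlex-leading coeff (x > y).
3*x*y + 2*y^2 + 3*x + 3*y - 1

1. deg p = 2. No degree-1 curve has this shape.
2. The integer polynomial consistent with all of this is the stated p.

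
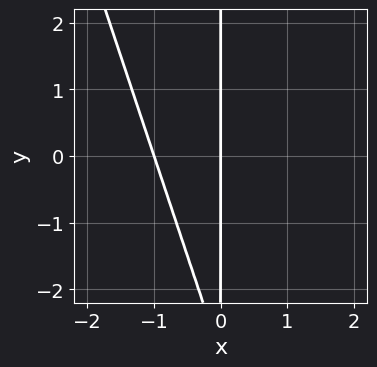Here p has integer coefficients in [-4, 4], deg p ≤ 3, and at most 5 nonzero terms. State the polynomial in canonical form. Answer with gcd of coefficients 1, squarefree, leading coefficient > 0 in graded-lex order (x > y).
3*x^2 + x*y + 3*x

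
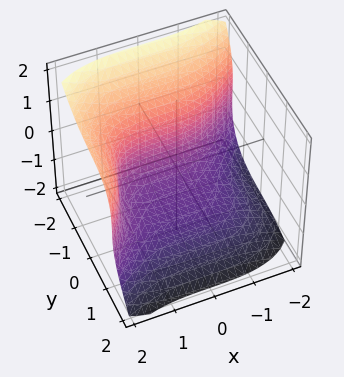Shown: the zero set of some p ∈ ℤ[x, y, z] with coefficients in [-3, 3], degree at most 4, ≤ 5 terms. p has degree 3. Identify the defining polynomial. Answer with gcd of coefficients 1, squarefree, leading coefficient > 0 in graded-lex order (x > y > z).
deg p = 3. A generic line meets the surface in up to 3 points.
The integer polynomial consistent with all of this is the stated p.

x^3 - 2*y^3 - 2*z^3 - 2*y - 3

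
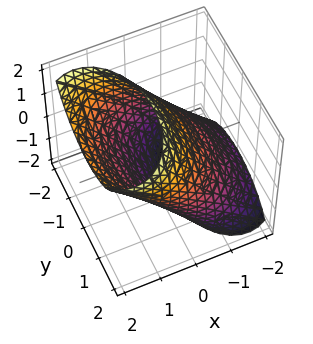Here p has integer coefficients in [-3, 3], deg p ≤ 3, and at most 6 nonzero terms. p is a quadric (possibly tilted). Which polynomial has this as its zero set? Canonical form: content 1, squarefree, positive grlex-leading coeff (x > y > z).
(a) Degree: no degree-1 surface has this shape, so deg p = 2.
(b) The integer polynomial consistent with all of this is the stated p.

2*x^2 - 3*x*z + y^2 + z^2 - 3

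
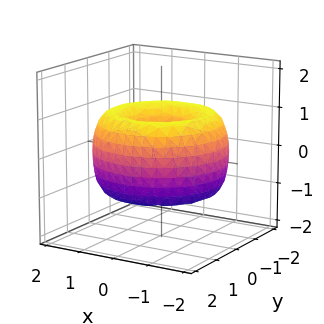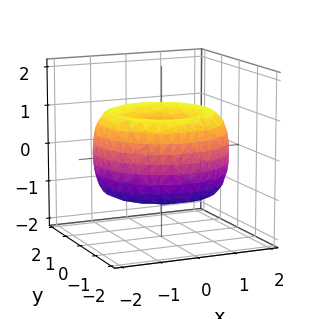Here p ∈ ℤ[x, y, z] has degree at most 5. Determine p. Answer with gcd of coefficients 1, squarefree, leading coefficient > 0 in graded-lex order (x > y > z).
x^4 + 2*x^2*y^2 + y^4 - 3*x^2 - 3*y^2 + 2*z^2

deg p = 4. No degree-3 surface has this shape.
Symmetries: every cross-section ⟂ z is a circle, so x, y appear only via x² + y².
Against the integer gridlines: it crosses the z-axis at the gridline z = 0; a circular section at z = 1 has radius exactly 1; it meets the y-axis at y = 0 (among the integer gridlines); it meets the x-axis at x = 0 (among the integer gridlines).
These observations pin down the coefficients.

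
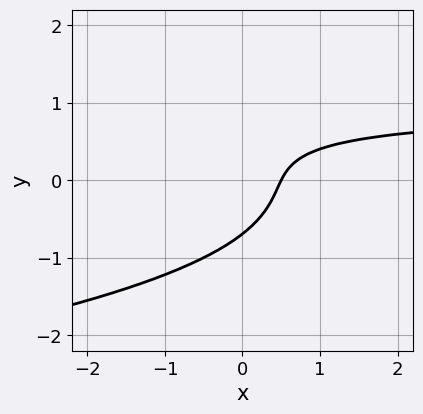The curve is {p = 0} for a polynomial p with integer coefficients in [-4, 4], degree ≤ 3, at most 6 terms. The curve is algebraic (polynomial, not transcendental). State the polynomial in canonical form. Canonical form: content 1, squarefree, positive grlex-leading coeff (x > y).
(a) Degree: no degree-2 curve has this shape, so deg p = 3.
(b) Solving for integer coefficients yields p as stated.

3*y^3 + 2*x*y - 2*x + 1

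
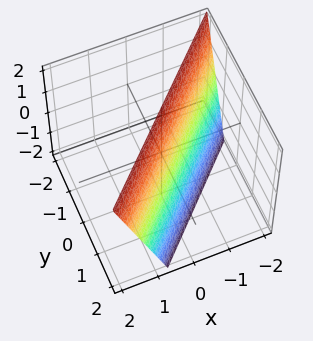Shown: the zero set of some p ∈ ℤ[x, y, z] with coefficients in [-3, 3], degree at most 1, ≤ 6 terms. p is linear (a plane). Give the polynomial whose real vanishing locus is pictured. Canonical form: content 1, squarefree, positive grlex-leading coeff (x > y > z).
Degree: every cross-section is a straight line — this is a plane, so deg p = 1.
Observable constraints: it crosses the z-axis at the gridline z = 2.
These observations pin down the coefficients.

3*x - 3*y - z + 2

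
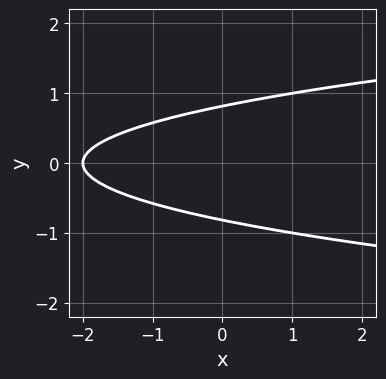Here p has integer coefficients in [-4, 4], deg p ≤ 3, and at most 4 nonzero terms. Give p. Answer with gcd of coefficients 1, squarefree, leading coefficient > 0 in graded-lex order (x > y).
3*y^2 - x - 2

1. Degree: a generic line meets the curve in up to 2 points, so deg p = 2.
2. Symmetries: it's symmetric under y → −y, forcing even powers of y.
3. Against the integer gridlines: it meets the x-axis at x = -2 (among the integer gridlines).
4. These observations pin down the coefficients.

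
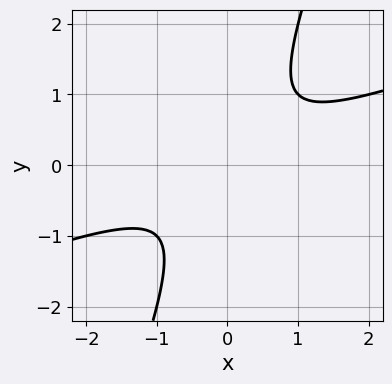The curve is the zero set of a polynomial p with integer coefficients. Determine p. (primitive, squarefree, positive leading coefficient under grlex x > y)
x^2 - 3*x*y + y^2 + 1

(a) The degree is 2 — no degree-1 curve has this shape.
(b) From the visible intercepts: it misses every integer gridline on the x-axis; no y-intercept at any integer in the box.
(c) The integer polynomial consistent with all of this is the stated p.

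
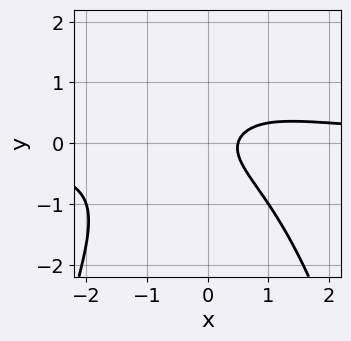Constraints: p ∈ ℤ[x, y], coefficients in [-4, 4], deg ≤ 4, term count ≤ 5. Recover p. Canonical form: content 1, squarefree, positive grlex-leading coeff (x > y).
2*x^2*y + 3*y^2 - 2*x + 1

(a) The degree is 3 — no degree-2 curve has this shape.
(b) Against the integer gridlines: it misses every integer gridline on the y-axis.
(c) Together with the visible shape, these determine p as stated.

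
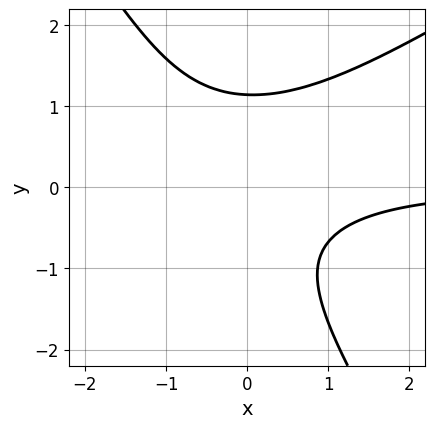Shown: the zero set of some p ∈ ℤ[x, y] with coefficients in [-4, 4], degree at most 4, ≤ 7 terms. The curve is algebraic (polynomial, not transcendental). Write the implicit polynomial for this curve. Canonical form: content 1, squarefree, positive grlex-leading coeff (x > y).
2*x^2*y - 2*x*y^2 - 2*y^3 + 2*x*y + 3

The degree is 3 — the shape is more complex than any degree-2 curve.
Checking where it meets the axes: it misses every integer gridline on the x-axis.
Together with the visible shape, these determine p as stated.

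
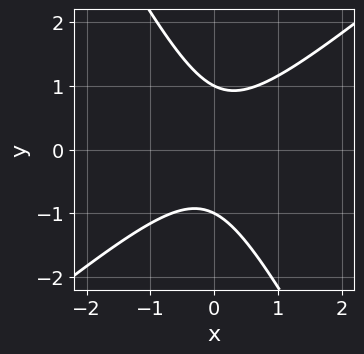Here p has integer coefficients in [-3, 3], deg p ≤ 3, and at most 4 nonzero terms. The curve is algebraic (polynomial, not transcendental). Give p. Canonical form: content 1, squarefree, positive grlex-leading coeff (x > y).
3*x^2 - 2*x*y - 2*y^2 + 2

Degree: a generic line meets the curve in up to 2 points, so deg p = 2.
Against the integer gridlines: the y-axis gridline crossings are at y ∈ {-1, 1}; the curve avoids every integer x-axis point in the box.
Fitting integer coefficients to these (and the overall shape) gives p.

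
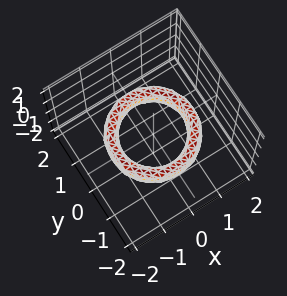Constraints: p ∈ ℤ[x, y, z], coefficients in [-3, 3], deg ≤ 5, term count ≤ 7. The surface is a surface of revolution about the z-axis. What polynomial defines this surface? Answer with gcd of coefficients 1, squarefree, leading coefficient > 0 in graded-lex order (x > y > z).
First, the degree is 4 — no degree-3 surface has this shape.
Next, symmetry: the z-axis is an axis of rotation, so x and y enter only as x² + y².
Then, checking where it meets the axes: the y-axis gridline crossings are at y ∈ {-1, 1}; the x-axis gridline crossings are at x ∈ {-1, 1}; no z-intercept at any integer in the box.
Finally, together with the visible shape, these determine p as stated.

x^4 + 2*x^2*y^2 + y^4 - 3*x^2 - 3*y^2 + 2*z^2 + 2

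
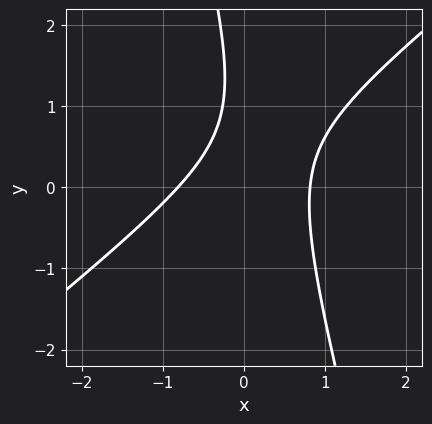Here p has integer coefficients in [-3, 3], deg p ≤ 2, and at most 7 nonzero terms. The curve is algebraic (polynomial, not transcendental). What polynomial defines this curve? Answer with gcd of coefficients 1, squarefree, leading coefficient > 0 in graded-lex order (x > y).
(a) Degree: the shape is more complex than any degree-1 curve, so deg p = 2.
(b) Observable constraints: the curve avoids every integer y-axis point in the box.
(c) The integer polynomial consistent with all of this is the stated p.

3*x^2 - 3*x*y - y^2 + 2*y - 2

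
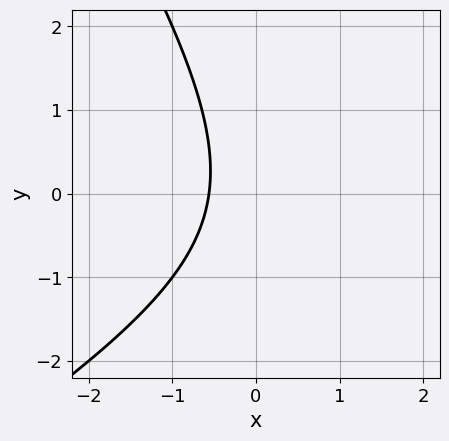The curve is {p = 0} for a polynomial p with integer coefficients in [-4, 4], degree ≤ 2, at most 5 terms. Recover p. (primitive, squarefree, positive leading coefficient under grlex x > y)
deg p = 2.
Observable constraints: the curve avoids every integer y-axis point in the box.
Putting this together gives p.

x^2 - x*y - y^2 - 3*x - 2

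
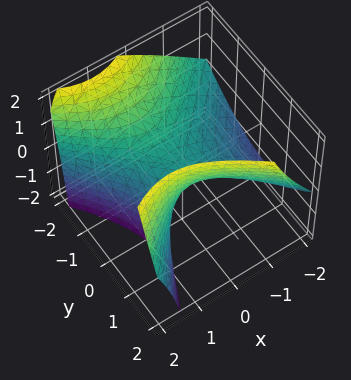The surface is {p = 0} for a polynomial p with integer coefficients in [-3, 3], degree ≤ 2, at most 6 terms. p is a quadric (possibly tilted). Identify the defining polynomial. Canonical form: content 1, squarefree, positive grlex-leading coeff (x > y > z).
1. deg p = 2.
2. Checking where it meets the axes: it meets the z-axis at z = 0 (among the integer gridlines); it meets the x-axis at x = 0 (among the integer gridlines); it meets the y-axis at y = 0 (among the integer gridlines).
3. Together with the visible shape, these determine p as stated.

2*x^2 - 2*x*z - 2*y^2 - y*z + 3*z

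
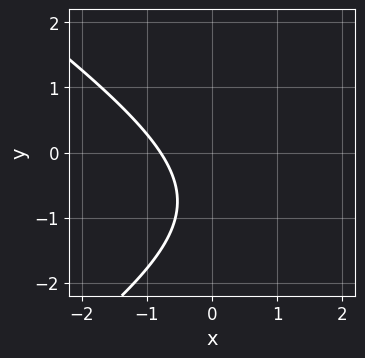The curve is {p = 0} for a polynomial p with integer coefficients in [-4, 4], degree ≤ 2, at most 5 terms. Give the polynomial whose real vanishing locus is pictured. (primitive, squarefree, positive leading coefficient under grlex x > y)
The degree is 2 — the shape is more complex than any degree-1 curve.
Observable constraints: no y-intercept at any integer in the box.
Fitting integer coefficients to these (and the overall shape) gives p.

x^2 - 2*y^2 - 3*x - 3*y - 3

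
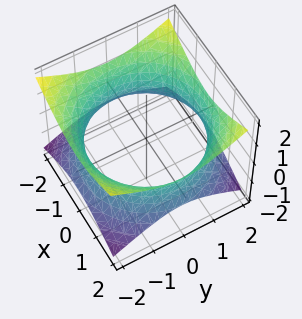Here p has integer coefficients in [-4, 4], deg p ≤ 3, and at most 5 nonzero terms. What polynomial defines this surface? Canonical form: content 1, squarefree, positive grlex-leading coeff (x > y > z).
x^2 + y^2 - 2*z^2 - 3

1. deg p = 2. One connected sheet with a waist; a quadric.
2. Symmetries: the z ↦ −z reflection is a symmetry, so z appears only in even powers; every cross-section ⟂ z is a circle, so x, y appear only via x² + y².
3. Observable constraints: a circular section at z = 0 has radius between 1 and 2; no z-intercept at any integer in the box.
4. Together with the visible shape, these determine p as stated.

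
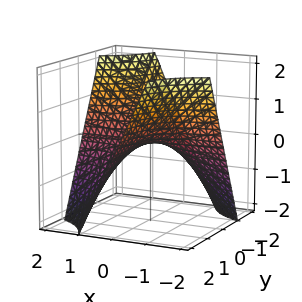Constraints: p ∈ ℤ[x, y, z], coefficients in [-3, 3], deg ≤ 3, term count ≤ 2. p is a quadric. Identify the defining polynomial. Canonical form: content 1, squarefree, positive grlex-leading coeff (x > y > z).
The degree is 2 — a hyperbolic paraboloid; a quadric.
Reading off the gridlines: the visible y-axis segment lies entirely on the surface; the visible x-axis segment lies entirely on the surface; one z-axis crossing is at z = 0.
Matching integer coefficients to the picture gives p.

x*y + z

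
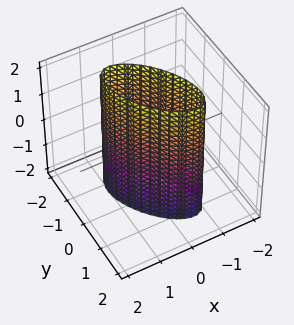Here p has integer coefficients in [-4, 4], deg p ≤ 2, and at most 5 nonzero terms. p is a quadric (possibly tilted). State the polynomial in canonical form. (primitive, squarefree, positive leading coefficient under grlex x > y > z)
3*x^2 + 3*x*y + 2*y^2 - 2

(a) deg p = 2. A generic line meets the surface in up to 2 points.
(b) From the visible intercepts: the surface avoids every integer z-axis point in the box; among the integer gridlines, it crosses the y-axis at y ∈ {-1, 1}.
(c) These observations pin down the coefficients.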